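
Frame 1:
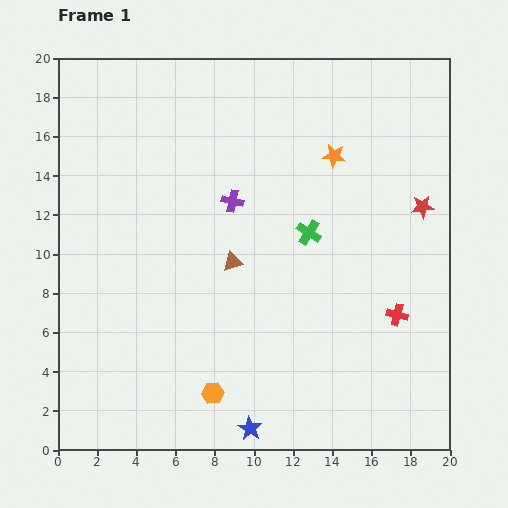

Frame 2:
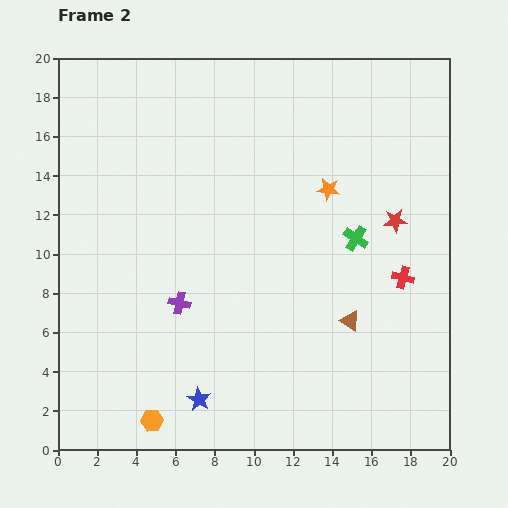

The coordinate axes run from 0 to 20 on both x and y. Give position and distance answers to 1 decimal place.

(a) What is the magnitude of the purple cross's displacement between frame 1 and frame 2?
5.9

The purple cross moved from (8.9, 12.7) to (6.2, 7.5), a distance of √(2.7² + 5.2²) ≈ 5.9.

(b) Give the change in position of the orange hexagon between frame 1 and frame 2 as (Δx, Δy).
(-3.1, -1.4)

The orange hexagon was at (7.9, 2.9) in frame 1 and (4.8, 1.5) in frame 2.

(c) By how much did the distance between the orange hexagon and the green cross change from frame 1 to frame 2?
+4.4

Distance in frame 1: 9.6. Distance in frame 2: 14.0.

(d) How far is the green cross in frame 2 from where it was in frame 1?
2.4

The green cross moved from (12.8, 11.1) to (15.2, 10.8), a distance of √(2.4² + 0.3²) ≈ 2.4.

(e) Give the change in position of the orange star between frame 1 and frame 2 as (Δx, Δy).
(-0.3, -1.7)

The orange star was at (14.1, 15.0) in frame 1 and (13.8, 13.3) in frame 2.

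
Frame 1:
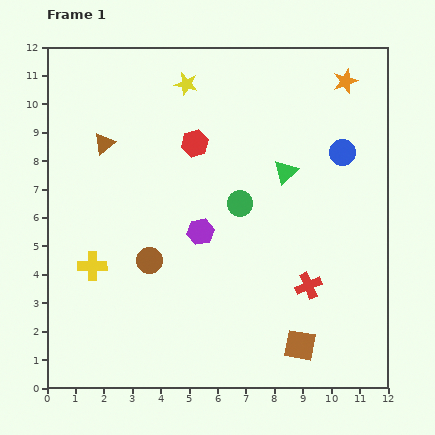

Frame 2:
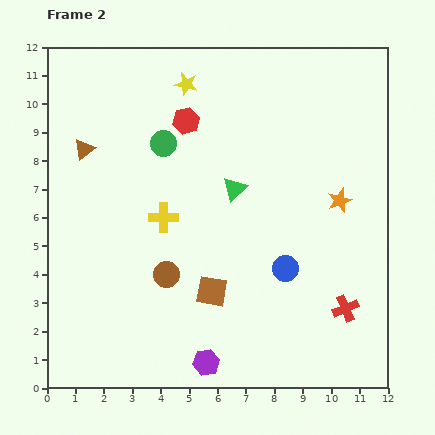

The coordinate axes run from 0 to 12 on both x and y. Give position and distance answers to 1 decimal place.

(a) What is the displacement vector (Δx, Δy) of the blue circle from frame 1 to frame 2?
(-2.0, -4.1)

The blue circle was at (10.4, 8.3) in frame 1 and (8.4, 4.2) in frame 2.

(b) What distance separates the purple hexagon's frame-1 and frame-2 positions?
4.6

The purple hexagon moved from (5.4, 5.5) to (5.6, 0.9), a distance of √(0.2² + 4.6²) ≈ 4.6.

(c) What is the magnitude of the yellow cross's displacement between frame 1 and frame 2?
3.0

The yellow cross moved from (1.6, 4.3) to (4.1, 6.0), a distance of √(2.5² + 1.7²) ≈ 3.0.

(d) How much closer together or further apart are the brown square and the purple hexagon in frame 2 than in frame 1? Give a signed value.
-2.8

Distance in frame 1: 5.3. Distance in frame 2: 2.5.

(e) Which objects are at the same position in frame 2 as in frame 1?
the yellow star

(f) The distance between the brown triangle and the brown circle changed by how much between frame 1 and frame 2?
+0.9

Distance in frame 1: 4.4. Distance in frame 2: 5.3.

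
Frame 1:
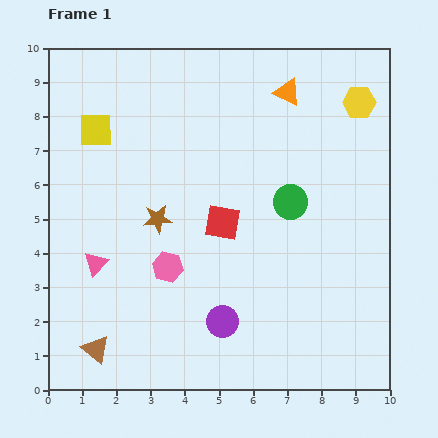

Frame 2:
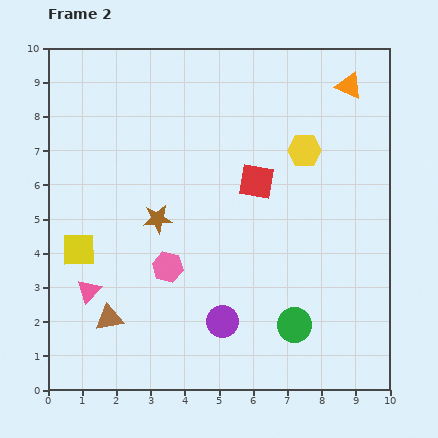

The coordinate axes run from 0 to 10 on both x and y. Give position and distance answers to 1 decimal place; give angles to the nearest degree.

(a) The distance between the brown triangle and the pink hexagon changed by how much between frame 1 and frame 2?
-0.9

Distance in frame 1: 3.2. Distance in frame 2: 2.3.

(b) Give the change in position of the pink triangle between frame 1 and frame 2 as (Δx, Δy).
(-0.2, -0.8)

The pink triangle was at (1.4, 3.7) in frame 1 and (1.2, 2.9) in frame 2.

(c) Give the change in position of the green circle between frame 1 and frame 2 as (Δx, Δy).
(0.1, -3.6)

The green circle was at (7.1, 5.5) in frame 1 and (7.2, 1.9) in frame 2.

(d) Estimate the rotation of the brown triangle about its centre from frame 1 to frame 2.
48° counter-clockwise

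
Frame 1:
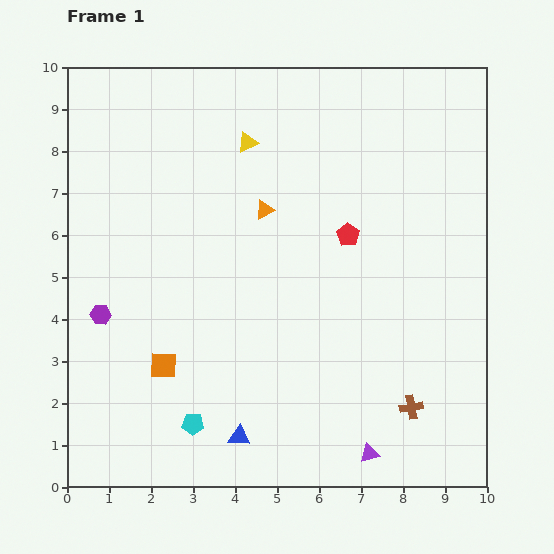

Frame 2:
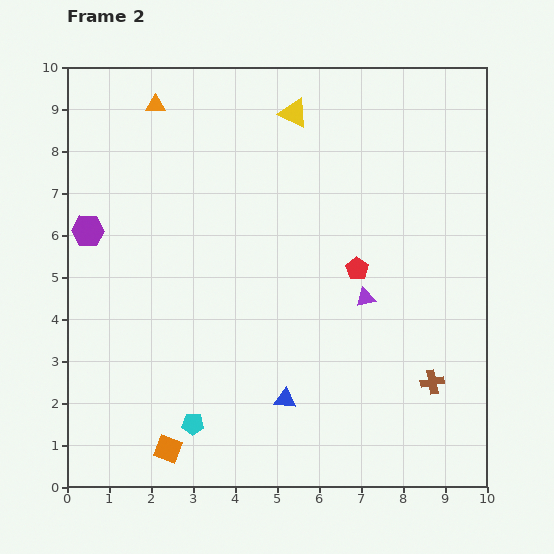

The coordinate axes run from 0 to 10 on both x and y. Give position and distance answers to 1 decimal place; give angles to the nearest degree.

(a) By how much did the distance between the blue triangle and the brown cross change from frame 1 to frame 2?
-0.7

Distance in frame 1: 4.2. Distance in frame 2: 3.5.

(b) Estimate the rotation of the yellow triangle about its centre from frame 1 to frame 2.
53° clockwise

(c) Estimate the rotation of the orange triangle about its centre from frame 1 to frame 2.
28° clockwise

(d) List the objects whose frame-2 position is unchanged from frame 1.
the cyan pentagon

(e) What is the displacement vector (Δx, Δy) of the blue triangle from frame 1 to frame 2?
(1.1, 0.9)

The blue triangle was at (4.1, 1.2) in frame 1 and (5.2, 2.1) in frame 2.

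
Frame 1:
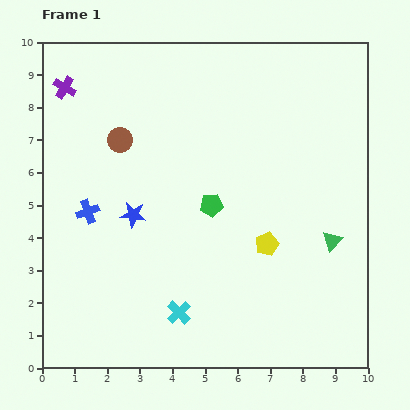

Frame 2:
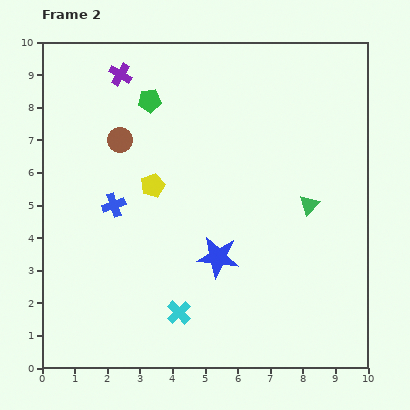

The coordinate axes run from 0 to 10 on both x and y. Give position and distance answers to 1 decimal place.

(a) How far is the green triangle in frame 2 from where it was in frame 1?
1.3

The green triangle moved from (8.9, 3.9) to (8.2, 5.0), a distance of √(0.7² + 1.1²) ≈ 1.3.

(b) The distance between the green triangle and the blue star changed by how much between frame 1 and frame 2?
-3.0

Distance in frame 1: 6.2. Distance in frame 2: 3.2.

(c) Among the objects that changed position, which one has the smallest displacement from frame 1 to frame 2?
the blue cross

(moved 0.8)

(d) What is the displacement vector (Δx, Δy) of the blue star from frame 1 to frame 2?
(2.6, -1.3)

The blue star was at (2.8, 4.7) in frame 1 and (5.4, 3.4) in frame 2.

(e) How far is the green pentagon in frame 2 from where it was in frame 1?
3.7

The green pentagon moved from (5.2, 5.0) to (3.3, 8.2), a distance of √(1.9² + 3.2²) ≈ 3.7.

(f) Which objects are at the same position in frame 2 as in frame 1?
the brown circle, the cyan cross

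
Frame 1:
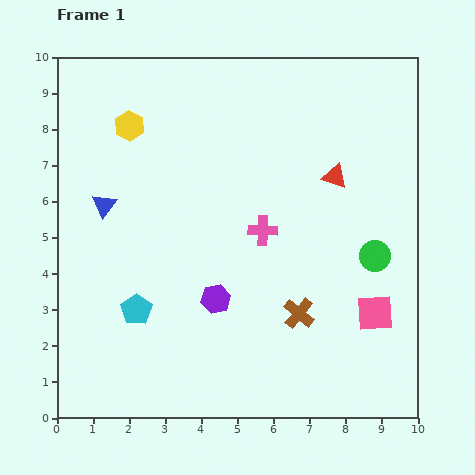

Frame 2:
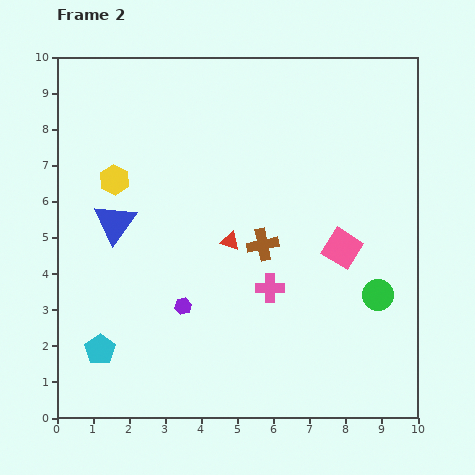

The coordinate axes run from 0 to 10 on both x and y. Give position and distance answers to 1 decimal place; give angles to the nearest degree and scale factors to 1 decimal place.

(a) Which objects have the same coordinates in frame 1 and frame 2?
none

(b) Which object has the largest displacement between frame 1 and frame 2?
the red triangle

(moved 3.4; next 2.1)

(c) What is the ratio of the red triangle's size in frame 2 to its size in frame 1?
0.8×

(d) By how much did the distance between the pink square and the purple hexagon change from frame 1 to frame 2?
+0.3

Distance in frame 1: 4.4. Distance in frame 2: 4.7.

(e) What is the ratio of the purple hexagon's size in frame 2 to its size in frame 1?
0.6×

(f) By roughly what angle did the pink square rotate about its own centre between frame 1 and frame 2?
35° clockwise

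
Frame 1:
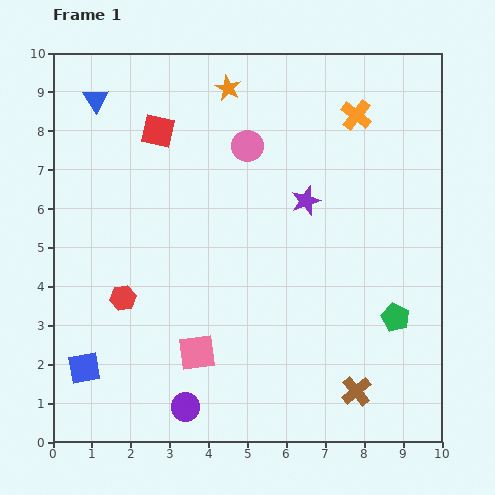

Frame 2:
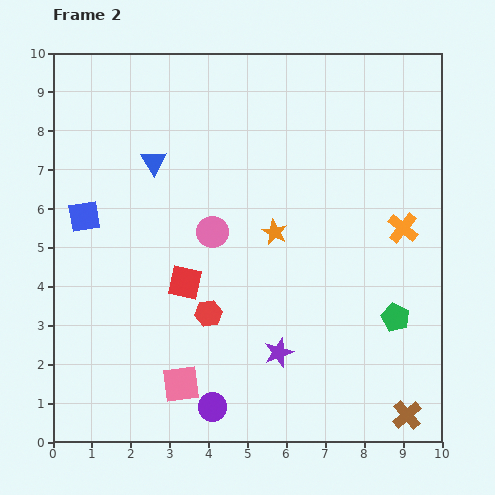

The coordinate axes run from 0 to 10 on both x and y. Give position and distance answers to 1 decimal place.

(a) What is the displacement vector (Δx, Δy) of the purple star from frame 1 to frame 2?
(-0.7, -3.9)

The purple star was at (6.5, 6.2) in frame 1 and (5.8, 2.3) in frame 2.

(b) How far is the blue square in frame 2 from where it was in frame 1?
3.9

The blue square moved from (0.8, 1.9) to (0.8, 5.8), a distance of √(0.0² + 3.9²) ≈ 3.9.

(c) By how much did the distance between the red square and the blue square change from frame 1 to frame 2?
-3.3

Distance in frame 1: 6.4. Distance in frame 2: 3.1.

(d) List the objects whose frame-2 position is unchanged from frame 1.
the green pentagon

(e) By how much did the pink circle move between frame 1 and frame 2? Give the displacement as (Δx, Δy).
(-0.9, -2.2)

The pink circle was at (5.0, 7.6) in frame 1 and (4.1, 5.4) in frame 2.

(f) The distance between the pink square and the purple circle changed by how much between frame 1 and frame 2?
-0.4

Distance in frame 1: 1.4. Distance in frame 2: 1.0.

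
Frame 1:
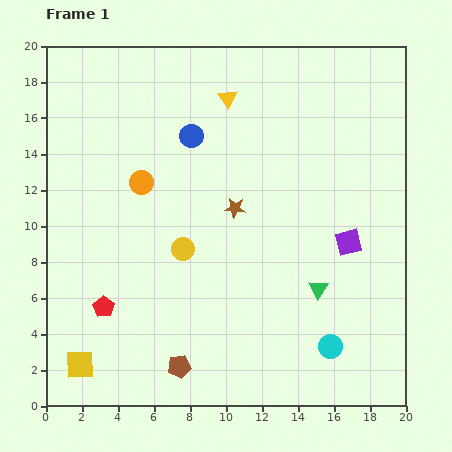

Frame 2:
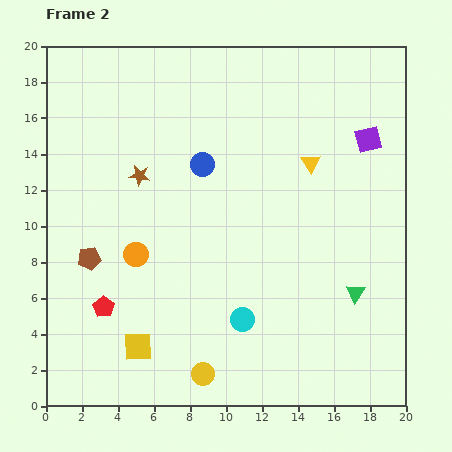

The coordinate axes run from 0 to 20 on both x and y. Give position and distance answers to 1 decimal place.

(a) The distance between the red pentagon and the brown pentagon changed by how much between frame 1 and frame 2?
-2.5

Distance in frame 1: 5.3. Distance in frame 2: 2.8.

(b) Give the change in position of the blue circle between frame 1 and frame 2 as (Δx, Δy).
(0.6, -1.6)

The blue circle was at (8.1, 15.0) in frame 1 and (8.7, 13.4) in frame 2.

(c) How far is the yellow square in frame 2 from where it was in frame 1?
3.4

The yellow square moved from (1.9, 2.3) to (5.1, 3.3), a distance of √(3.2² + 1.0²) ≈ 3.4.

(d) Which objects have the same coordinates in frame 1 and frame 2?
the red pentagon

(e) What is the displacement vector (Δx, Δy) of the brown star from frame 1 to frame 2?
(-5.3, 1.8)

The brown star was at (10.5, 11.0) in frame 1 and (5.2, 12.8) in frame 2.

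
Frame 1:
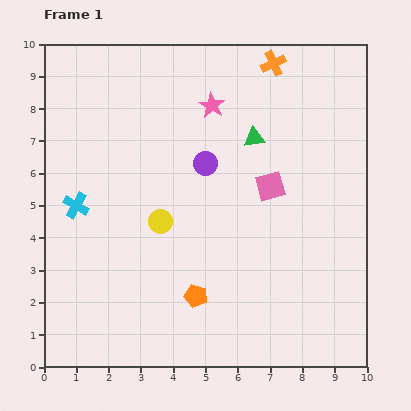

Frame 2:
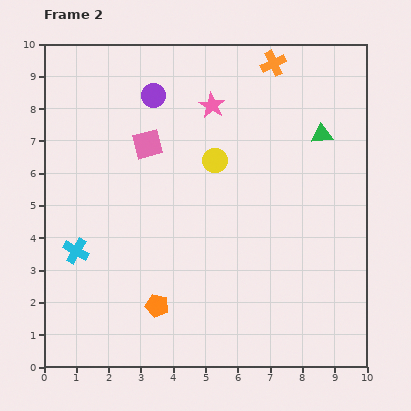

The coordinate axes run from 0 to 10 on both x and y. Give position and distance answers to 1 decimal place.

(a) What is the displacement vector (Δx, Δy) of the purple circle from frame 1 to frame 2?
(-1.6, 2.1)

The purple circle was at (5.0, 6.3) in frame 1 and (3.4, 8.4) in frame 2.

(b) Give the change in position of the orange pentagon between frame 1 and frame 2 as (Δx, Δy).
(-1.2, -0.3)

The orange pentagon was at (4.7, 2.2) in frame 1 and (3.5, 1.9) in frame 2.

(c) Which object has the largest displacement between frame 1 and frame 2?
the pink square

(moved 4.0; next 2.6)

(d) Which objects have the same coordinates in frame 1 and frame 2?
the orange cross, the pink star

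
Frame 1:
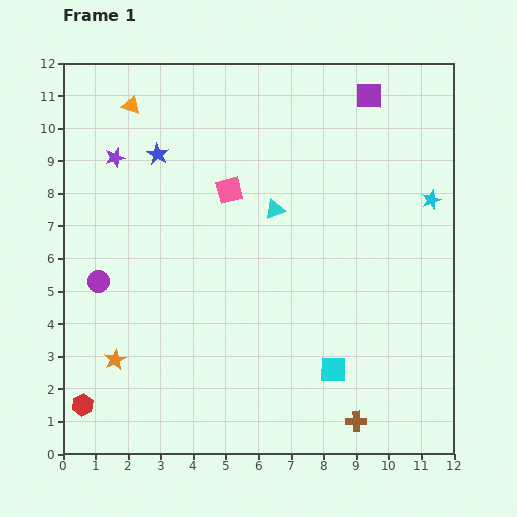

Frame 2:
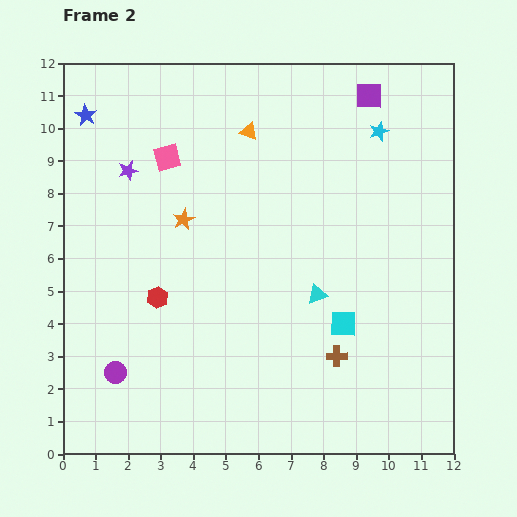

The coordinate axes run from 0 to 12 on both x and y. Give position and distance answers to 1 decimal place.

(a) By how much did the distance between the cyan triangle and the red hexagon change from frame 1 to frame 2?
-3.5

Distance in frame 1: 8.4. Distance in frame 2: 4.9.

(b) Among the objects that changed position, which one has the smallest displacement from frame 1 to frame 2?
the purple star

(moved 0.6)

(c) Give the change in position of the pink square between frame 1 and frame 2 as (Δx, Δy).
(-1.9, 1.0)

The pink square was at (5.1, 8.1) in frame 1 and (3.2, 9.1) in frame 2.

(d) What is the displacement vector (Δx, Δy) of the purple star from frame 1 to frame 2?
(0.4, -0.4)

The purple star was at (1.6, 9.1) in frame 1 and (2.0, 8.7) in frame 2.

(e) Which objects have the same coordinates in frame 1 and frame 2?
the purple square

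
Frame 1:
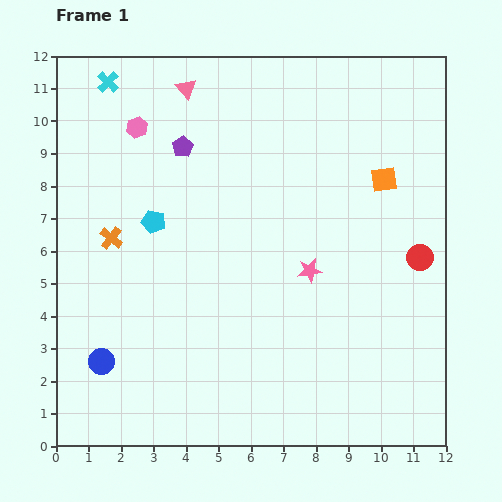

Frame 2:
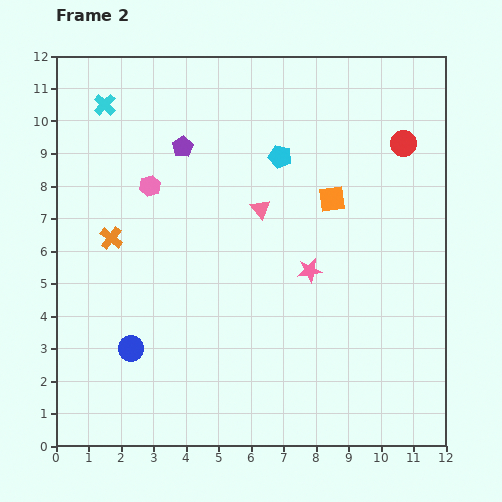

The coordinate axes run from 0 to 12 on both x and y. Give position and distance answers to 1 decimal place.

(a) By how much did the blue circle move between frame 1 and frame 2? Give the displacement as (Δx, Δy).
(0.9, 0.4)

The blue circle was at (1.4, 2.6) in frame 1 and (2.3, 3.0) in frame 2.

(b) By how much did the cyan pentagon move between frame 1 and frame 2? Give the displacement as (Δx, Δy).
(3.9, 2.0)

The cyan pentagon was at (3.0, 6.9) in frame 1 and (6.9, 8.9) in frame 2.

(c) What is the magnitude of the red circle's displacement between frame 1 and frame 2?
3.5

The red circle moved from (11.2, 5.8) to (10.7, 9.3), a distance of √(0.5² + 3.5²) ≈ 3.5.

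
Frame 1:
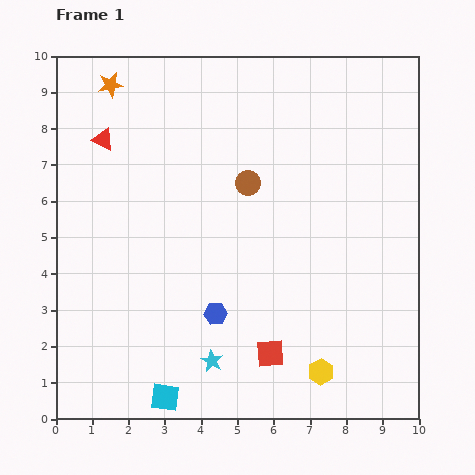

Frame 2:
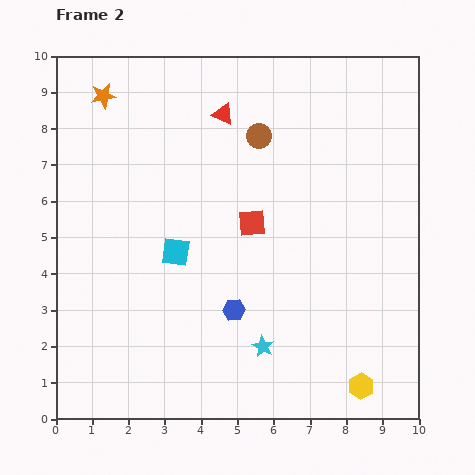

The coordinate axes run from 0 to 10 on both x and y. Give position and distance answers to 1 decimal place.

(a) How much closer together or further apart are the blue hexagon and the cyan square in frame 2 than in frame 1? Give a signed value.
-0.4

Distance in frame 1: 2.7. Distance in frame 2: 2.3.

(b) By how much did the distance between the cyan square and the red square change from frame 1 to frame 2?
-0.9

Distance in frame 1: 3.1. Distance in frame 2: 2.2.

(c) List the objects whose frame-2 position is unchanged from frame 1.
none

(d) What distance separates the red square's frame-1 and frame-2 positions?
3.6

The red square moved from (5.9, 1.8) to (5.4, 5.4), a distance of √(0.5² + 3.6²) ≈ 3.6.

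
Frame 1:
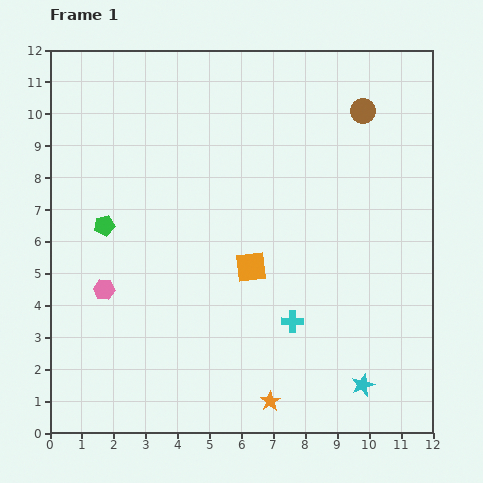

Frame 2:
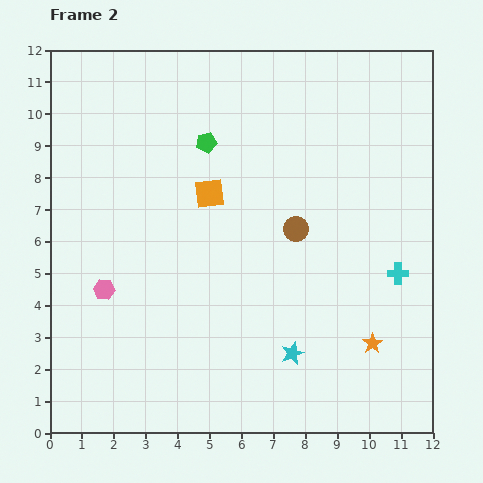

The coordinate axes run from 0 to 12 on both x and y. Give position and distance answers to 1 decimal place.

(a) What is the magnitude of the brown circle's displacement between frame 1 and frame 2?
4.3

The brown circle moved from (9.8, 10.1) to (7.7, 6.4), a distance of √(2.1² + 3.7²) ≈ 4.3.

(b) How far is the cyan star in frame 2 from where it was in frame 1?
2.4

The cyan star moved from (9.8, 1.5) to (7.6, 2.5), a distance of √(2.2² + 1.0²) ≈ 2.4.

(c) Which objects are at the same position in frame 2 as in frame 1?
the pink hexagon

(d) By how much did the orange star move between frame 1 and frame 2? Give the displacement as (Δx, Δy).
(3.2, 1.8)

The orange star was at (6.9, 1.0) in frame 1 and (10.1, 2.8) in frame 2.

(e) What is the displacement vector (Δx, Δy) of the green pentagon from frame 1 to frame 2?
(3.2, 2.6)

The green pentagon was at (1.7, 6.5) in frame 1 and (4.9, 9.1) in frame 2.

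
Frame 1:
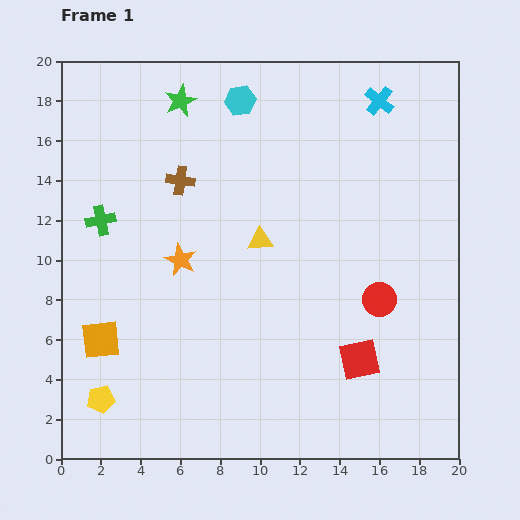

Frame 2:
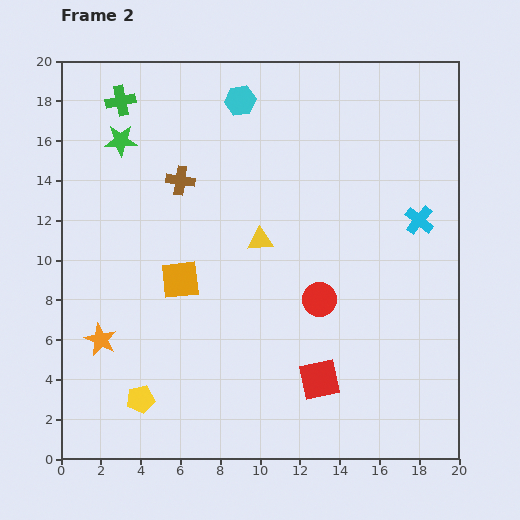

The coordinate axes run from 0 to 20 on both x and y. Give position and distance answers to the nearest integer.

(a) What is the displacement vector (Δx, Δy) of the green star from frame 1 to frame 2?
(-3, -2)

The green star was at (6, 18) in frame 1 and (3, 16) in frame 2.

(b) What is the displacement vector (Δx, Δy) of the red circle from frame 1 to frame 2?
(-3, 0)

The red circle was at (16, 8) in frame 1 and (13, 8) in frame 2.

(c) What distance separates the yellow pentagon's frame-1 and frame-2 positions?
2

The yellow pentagon moved from (2, 3) to (4, 3), a distance of √(2² + 0²) ≈ 2.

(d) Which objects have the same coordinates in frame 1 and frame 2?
the brown cross, the cyan hexagon, the yellow triangle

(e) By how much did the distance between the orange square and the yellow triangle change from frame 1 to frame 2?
-5

Distance in frame 1: 9. Distance in frame 2: 4.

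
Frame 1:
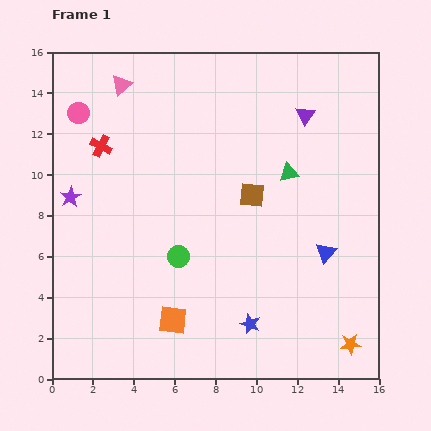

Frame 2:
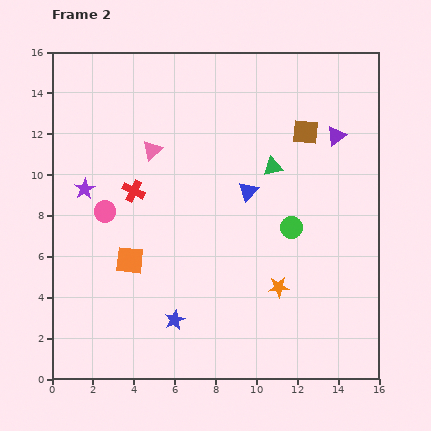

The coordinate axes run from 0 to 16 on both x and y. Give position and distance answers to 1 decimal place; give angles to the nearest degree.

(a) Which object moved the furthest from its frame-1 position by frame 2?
the green circle

(moved 5.7; next 5.0)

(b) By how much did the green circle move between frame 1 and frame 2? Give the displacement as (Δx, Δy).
(5.5, 1.4)

The green circle was at (6.2, 6.0) in frame 1 and (11.7, 7.4) in frame 2.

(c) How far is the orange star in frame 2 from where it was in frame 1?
4.5

The orange star moved from (14.6, 1.7) to (11.1, 4.5), a distance of √(3.5² + 2.8²) ≈ 4.5.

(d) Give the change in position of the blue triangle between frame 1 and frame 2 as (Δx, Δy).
(-3.8, 3.0)

The blue triangle was at (13.4, 6.2) in frame 1 and (9.6, 9.2) in frame 2.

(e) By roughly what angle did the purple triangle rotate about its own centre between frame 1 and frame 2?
21° clockwise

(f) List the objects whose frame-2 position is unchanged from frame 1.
none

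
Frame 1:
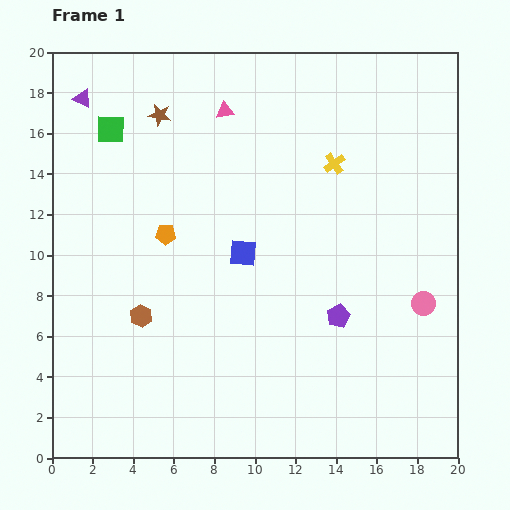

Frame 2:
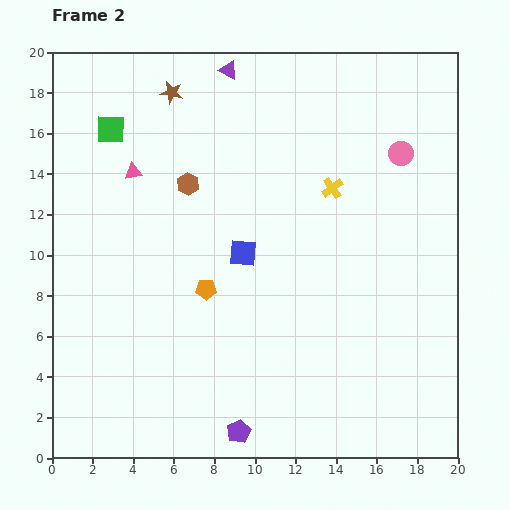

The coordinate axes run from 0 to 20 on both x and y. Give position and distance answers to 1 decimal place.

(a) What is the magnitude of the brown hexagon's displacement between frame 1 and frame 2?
6.9

The brown hexagon moved from (4.4, 7.0) to (6.7, 13.5), a distance of √(2.3² + 6.5²) ≈ 6.9.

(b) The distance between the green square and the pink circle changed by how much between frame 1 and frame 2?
-3.2

Distance in frame 1: 17.6. Distance in frame 2: 14.4.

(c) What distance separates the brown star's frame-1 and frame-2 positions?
1.3

The brown star moved from (5.3, 16.9) to (5.9, 18.0), a distance of √(0.6² + 1.1²) ≈ 1.3.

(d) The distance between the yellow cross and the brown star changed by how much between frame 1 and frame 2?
+0.3

Distance in frame 1: 8.9. Distance in frame 2: 9.2.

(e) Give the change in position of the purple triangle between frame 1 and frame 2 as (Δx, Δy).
(7.2, 1.4)

The purple triangle was at (1.5, 17.7) in frame 1 and (8.7, 19.1) in frame 2.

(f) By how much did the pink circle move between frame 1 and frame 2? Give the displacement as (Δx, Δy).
(-1.1, 7.4)

The pink circle was at (18.3, 7.6) in frame 1 and (17.2, 15.0) in frame 2.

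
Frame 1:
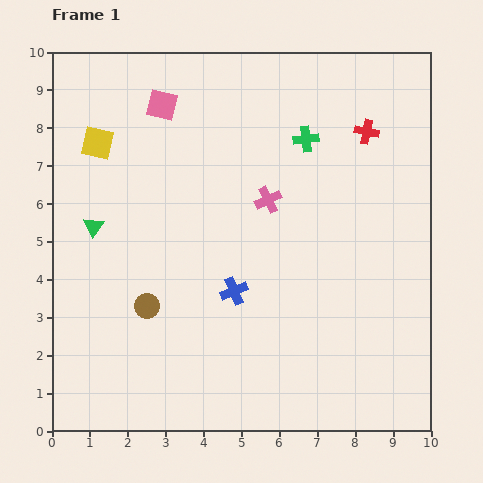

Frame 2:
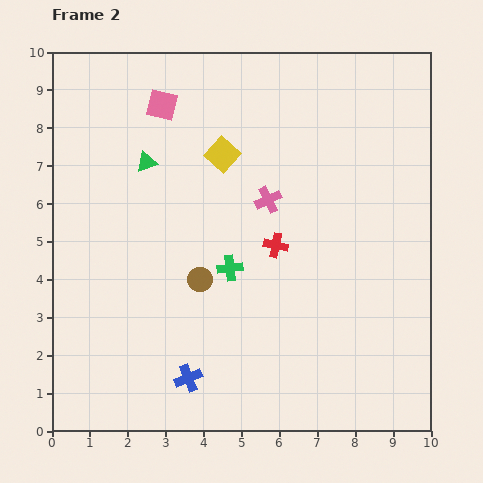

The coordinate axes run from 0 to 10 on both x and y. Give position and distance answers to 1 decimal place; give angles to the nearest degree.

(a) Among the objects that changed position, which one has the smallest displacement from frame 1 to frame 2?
the brown circle

(moved 1.6)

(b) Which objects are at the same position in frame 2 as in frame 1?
the pink cross, the pink square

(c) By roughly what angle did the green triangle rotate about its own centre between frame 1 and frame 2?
34° clockwise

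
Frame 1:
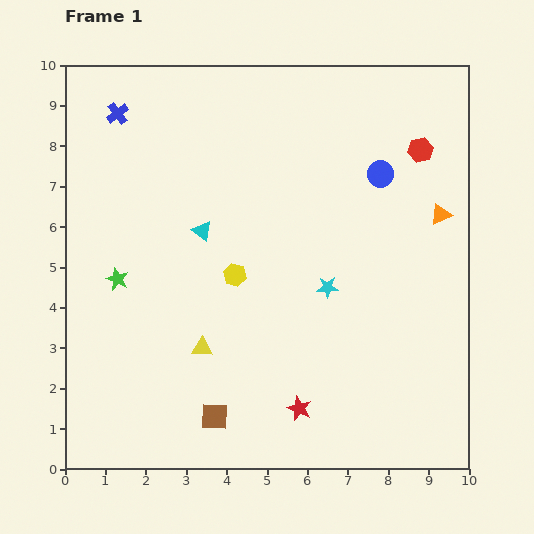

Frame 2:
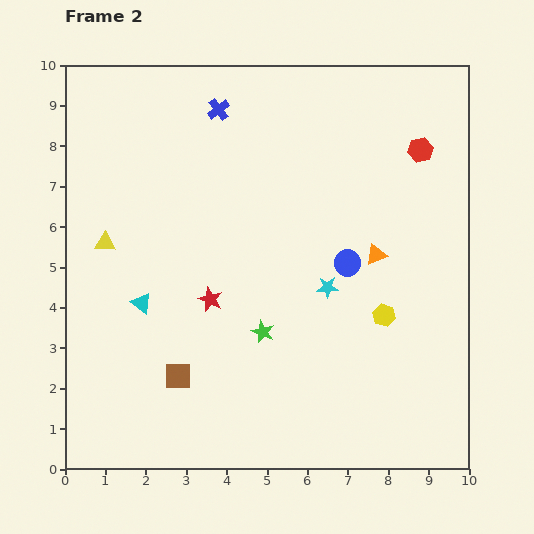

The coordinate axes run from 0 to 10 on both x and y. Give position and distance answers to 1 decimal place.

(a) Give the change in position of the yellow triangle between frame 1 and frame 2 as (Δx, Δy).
(-2.4, 2.6)

The yellow triangle was at (3.4, 3.0) in frame 1 and (1.0, 5.6) in frame 2.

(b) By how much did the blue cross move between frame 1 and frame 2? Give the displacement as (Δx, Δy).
(2.5, 0.1)

The blue cross was at (1.3, 8.8) in frame 1 and (3.8, 8.9) in frame 2.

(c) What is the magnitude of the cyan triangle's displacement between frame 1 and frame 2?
2.3

The cyan triangle moved from (3.4, 5.9) to (1.9, 4.1), a distance of √(1.5² + 1.8²) ≈ 2.3.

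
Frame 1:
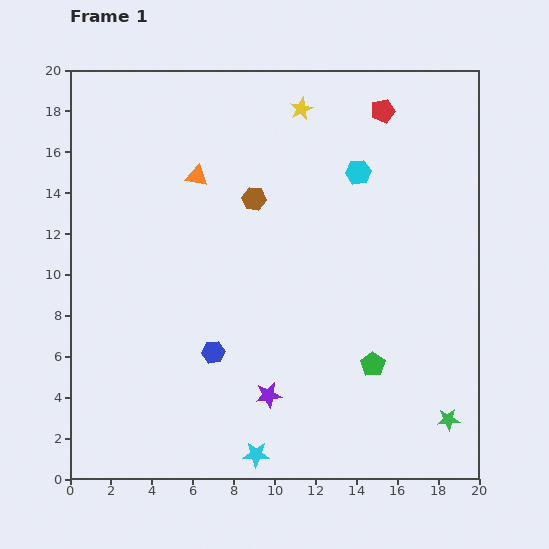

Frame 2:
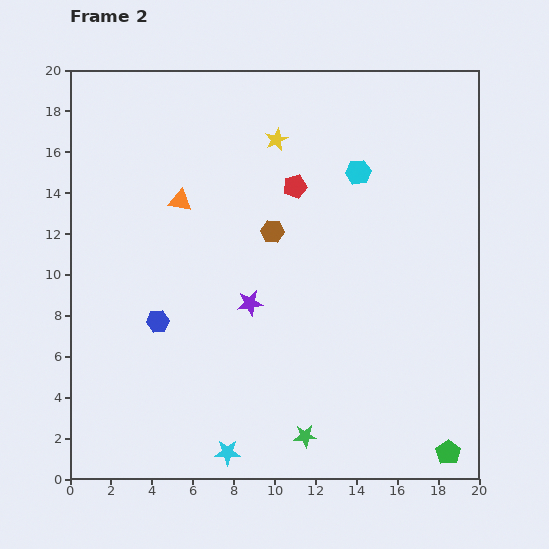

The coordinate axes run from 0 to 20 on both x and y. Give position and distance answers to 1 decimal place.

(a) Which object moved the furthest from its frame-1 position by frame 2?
the green star

(moved 7.0; next 5.7)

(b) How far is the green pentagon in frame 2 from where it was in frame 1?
5.7

The green pentagon moved from (14.8, 5.6) to (18.5, 1.3), a distance of √(3.7² + 4.3²) ≈ 5.7.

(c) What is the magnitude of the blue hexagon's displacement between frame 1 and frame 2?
3.1

The blue hexagon moved from (7.0, 6.2) to (4.3, 7.7), a distance of √(2.7² + 1.5²) ≈ 3.1.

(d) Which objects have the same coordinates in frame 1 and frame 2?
the cyan hexagon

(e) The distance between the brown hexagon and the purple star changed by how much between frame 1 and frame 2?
-5.9

Distance in frame 1: 9.6. Distance in frame 2: 3.7.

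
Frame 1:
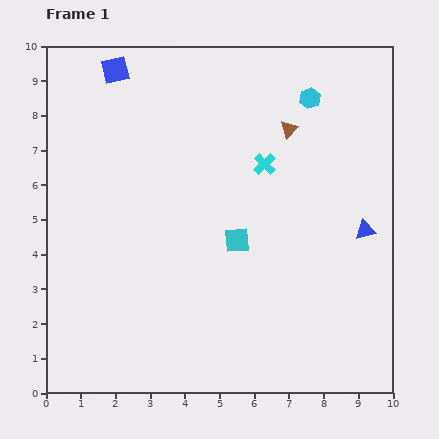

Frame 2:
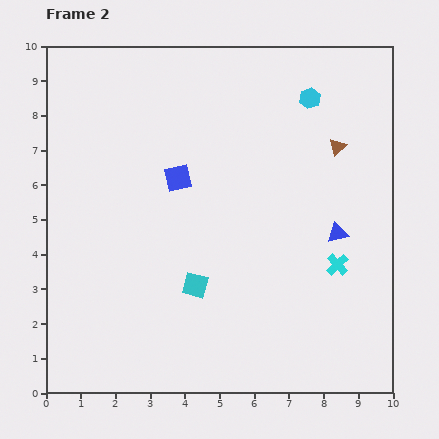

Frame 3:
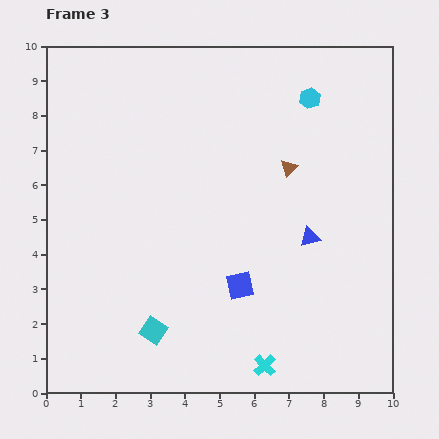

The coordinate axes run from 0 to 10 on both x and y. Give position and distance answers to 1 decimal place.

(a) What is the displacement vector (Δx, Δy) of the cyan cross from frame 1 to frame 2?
(2.1, -2.9)

The cyan cross was at (6.3, 6.6) in frame 1 and (8.4, 3.7) in frame 2.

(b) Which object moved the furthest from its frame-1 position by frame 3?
the blue square

(moved 7.2; next 5.8)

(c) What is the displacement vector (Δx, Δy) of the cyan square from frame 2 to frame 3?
(-1.2, -1.3)

The cyan square was at (4.3, 3.1) in frame 2 and (3.1, 1.8) in frame 3.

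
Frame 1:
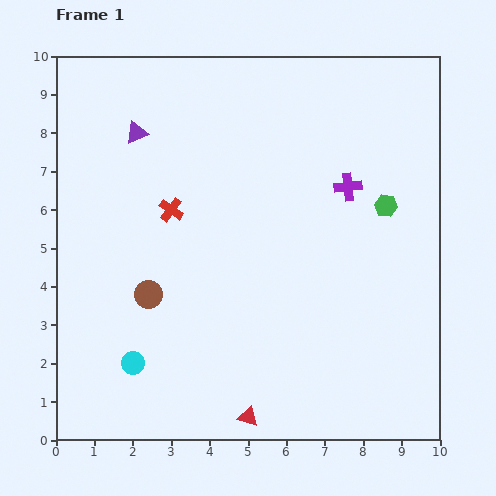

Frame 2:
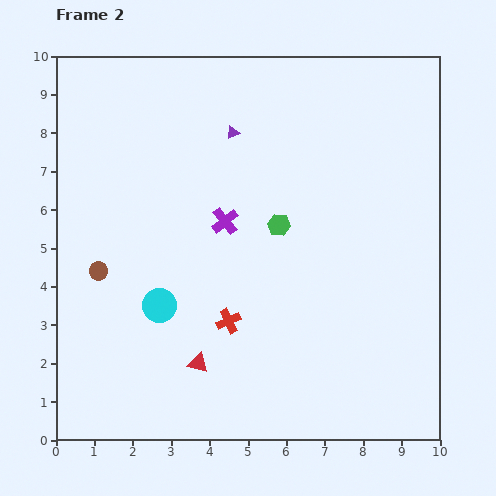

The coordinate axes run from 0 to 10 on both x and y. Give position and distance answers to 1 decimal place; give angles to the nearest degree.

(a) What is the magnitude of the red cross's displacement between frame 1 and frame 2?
3.3

The red cross moved from (3.0, 6.0) to (4.5, 3.1), a distance of √(1.5² + 2.9²) ≈ 3.3.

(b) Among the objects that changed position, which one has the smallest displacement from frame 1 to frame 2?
the brown circle

(moved 1.4)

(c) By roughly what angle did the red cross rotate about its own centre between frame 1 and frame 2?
30° clockwise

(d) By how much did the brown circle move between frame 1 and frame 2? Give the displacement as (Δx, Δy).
(-1.3, 0.6)

The brown circle was at (2.4, 3.8) in frame 1 and (1.1, 4.4) in frame 2.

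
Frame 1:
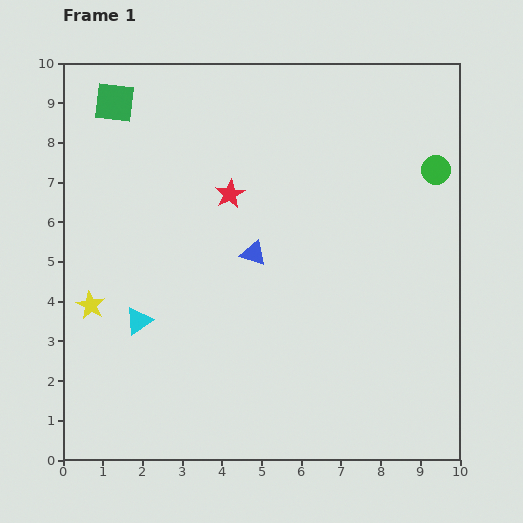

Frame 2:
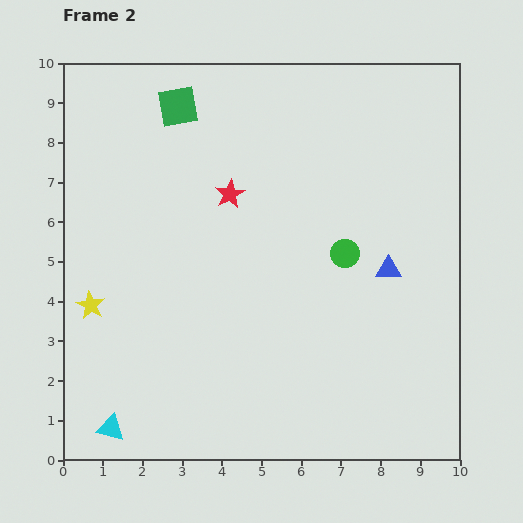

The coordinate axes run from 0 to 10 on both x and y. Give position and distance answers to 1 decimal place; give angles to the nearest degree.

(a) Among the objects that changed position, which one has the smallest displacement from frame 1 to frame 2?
the green square

(moved 1.6)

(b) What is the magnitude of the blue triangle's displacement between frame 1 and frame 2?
3.4

The blue triangle moved from (4.8, 5.2) to (8.2, 4.8), a distance of √(3.4² + 0.4²) ≈ 3.4.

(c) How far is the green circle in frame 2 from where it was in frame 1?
3.1

The green circle moved from (9.4, 7.3) to (7.1, 5.2), a distance of √(2.3² + 2.1²) ≈ 3.1.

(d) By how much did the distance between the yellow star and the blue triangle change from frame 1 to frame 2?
+3.3

Distance in frame 1: 4.3. Distance in frame 2: 7.6.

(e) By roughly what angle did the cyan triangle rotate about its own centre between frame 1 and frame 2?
49° clockwise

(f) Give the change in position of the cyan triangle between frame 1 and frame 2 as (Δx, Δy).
(-0.7, -2.7)

The cyan triangle was at (1.9, 3.5) in frame 1 and (1.2, 0.8) in frame 2.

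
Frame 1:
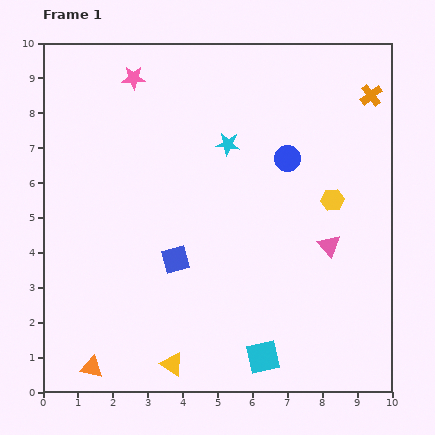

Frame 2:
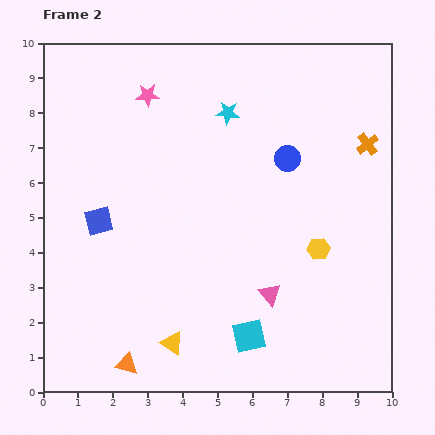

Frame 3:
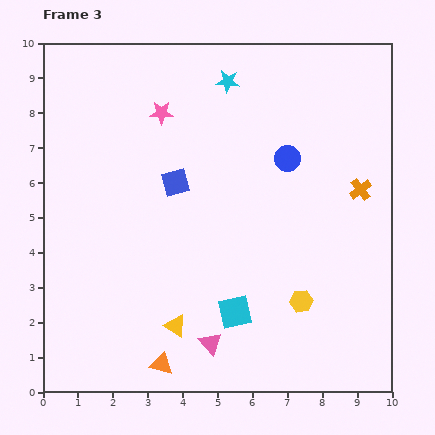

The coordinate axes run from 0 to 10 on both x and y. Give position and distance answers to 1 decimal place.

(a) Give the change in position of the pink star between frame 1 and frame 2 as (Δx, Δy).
(0.4, -0.5)

The pink star was at (2.6, 9.0) in frame 1 and (3.0, 8.5) in frame 2.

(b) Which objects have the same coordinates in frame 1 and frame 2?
the blue circle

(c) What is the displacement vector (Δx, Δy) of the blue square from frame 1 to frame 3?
(0.0, 2.2)

The blue square was at (3.8, 3.8) in frame 1 and (3.8, 6.0) in frame 3.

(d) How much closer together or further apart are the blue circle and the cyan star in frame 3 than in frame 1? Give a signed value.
+1.1

Distance in frame 1: 1.7. Distance in frame 3: 2.8.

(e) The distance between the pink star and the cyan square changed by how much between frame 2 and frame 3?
-1.4

Distance in frame 2: 7.5. Distance in frame 3: 6.1.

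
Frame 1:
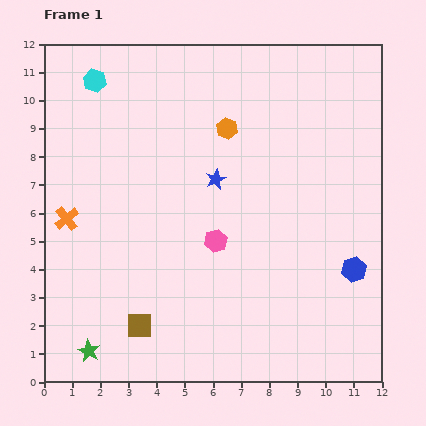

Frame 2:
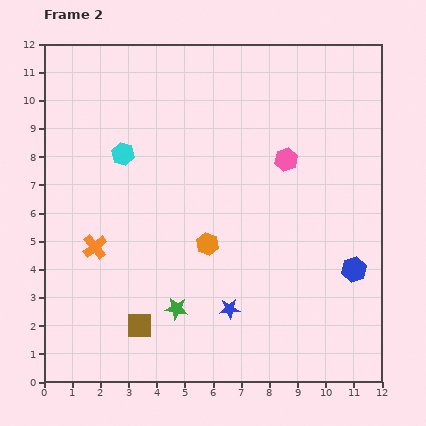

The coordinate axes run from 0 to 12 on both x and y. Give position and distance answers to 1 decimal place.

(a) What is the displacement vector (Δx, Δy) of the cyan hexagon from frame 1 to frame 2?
(1.0, -2.6)

The cyan hexagon was at (1.8, 10.7) in frame 1 and (2.8, 8.1) in frame 2.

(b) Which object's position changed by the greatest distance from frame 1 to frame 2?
the blue star

(moved 4.6; next 4.2)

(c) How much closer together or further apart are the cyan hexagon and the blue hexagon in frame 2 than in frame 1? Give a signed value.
-2.2

Distance in frame 1: 11.4. Distance in frame 2: 9.2.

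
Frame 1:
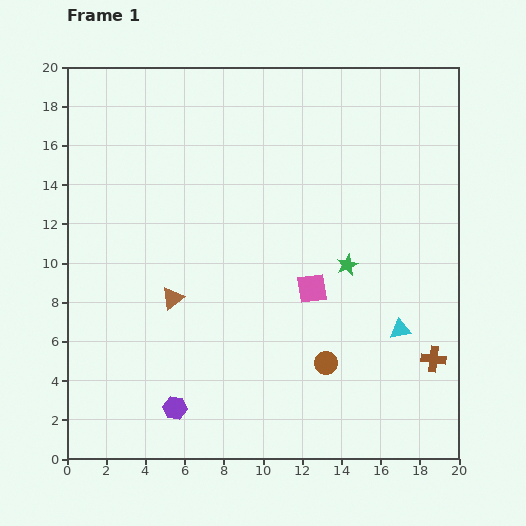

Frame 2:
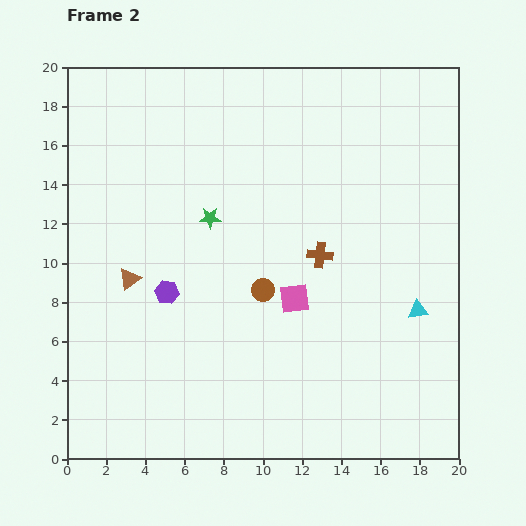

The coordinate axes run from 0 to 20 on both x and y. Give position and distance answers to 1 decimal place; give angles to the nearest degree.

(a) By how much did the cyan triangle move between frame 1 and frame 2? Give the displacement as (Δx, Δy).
(0.9, 1.0)

The cyan triangle was at (17.0, 6.6) in frame 1 and (17.9, 7.6) in frame 2.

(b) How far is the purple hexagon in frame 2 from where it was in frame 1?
5.9

The purple hexagon moved from (5.5, 2.6) to (5.1, 8.5), a distance of √(0.4² + 5.9²) ≈ 5.9.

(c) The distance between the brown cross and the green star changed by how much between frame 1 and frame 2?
-0.6

Distance in frame 1: 6.5. Distance in frame 2: 5.9.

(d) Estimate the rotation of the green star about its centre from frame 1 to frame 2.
23° clockwise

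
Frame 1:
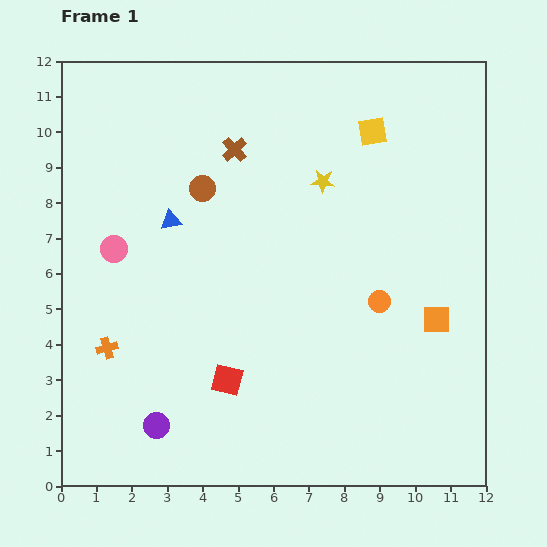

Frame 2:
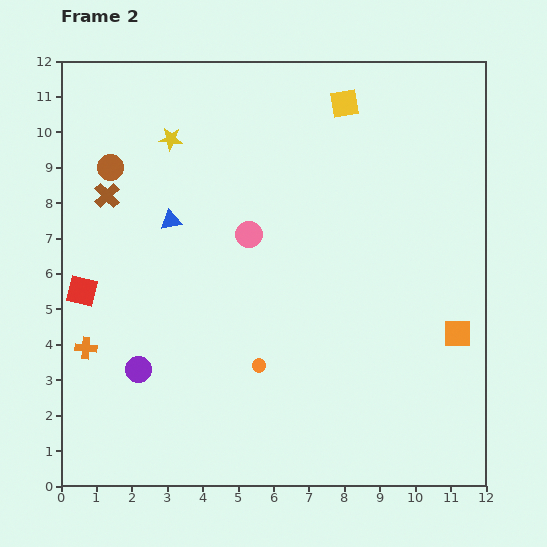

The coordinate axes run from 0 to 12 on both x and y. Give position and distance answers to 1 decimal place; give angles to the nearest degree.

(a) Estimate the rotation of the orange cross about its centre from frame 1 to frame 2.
20° clockwise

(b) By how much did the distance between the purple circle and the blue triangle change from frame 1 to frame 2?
-1.5

Distance in frame 1: 5.8. Distance in frame 2: 4.3.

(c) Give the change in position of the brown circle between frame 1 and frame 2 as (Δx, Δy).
(-2.6, 0.6)

The brown circle was at (4.0, 8.4) in frame 1 and (1.4, 9.0) in frame 2.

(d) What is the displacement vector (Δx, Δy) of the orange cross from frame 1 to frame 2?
(-0.6, 0.0)

The orange cross was at (1.3, 3.9) in frame 1 and (0.7, 3.9) in frame 2.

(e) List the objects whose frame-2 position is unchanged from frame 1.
the blue triangle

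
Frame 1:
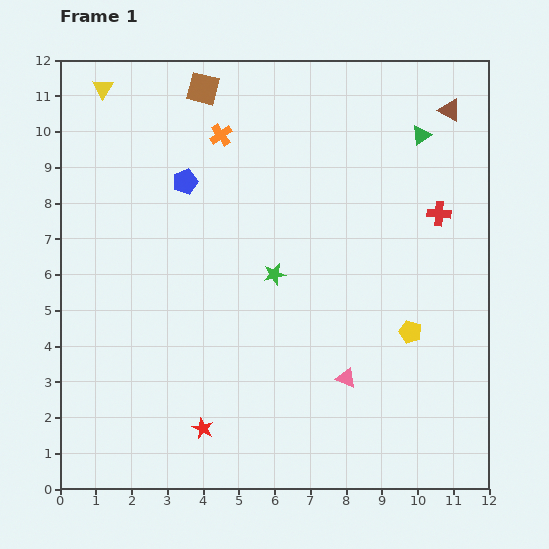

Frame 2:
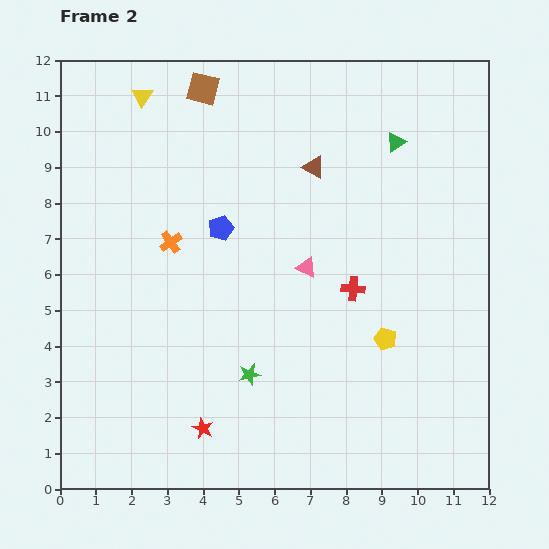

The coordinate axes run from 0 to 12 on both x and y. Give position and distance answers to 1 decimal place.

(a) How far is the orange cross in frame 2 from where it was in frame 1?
3.3

The orange cross moved from (4.5, 9.9) to (3.1, 6.9), a distance of √(1.4² + 3.0²) ≈ 3.3.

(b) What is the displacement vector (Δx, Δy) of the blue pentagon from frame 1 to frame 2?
(1.0, -1.3)

The blue pentagon was at (3.5, 8.6) in frame 1 and (4.5, 7.3) in frame 2.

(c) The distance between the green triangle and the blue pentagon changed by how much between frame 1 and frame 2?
-1.2

Distance in frame 1: 6.7. Distance in frame 2: 5.5.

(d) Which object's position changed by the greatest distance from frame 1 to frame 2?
the brown triangle

(moved 4.1; next 3.3)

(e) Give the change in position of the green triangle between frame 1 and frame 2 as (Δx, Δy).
(-0.7, -0.2)

The green triangle was at (10.1, 9.9) in frame 1 and (9.4, 9.7) in frame 2.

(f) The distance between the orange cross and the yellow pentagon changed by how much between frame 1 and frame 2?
-1.0

Distance in frame 1: 7.6. Distance in frame 2: 6.6.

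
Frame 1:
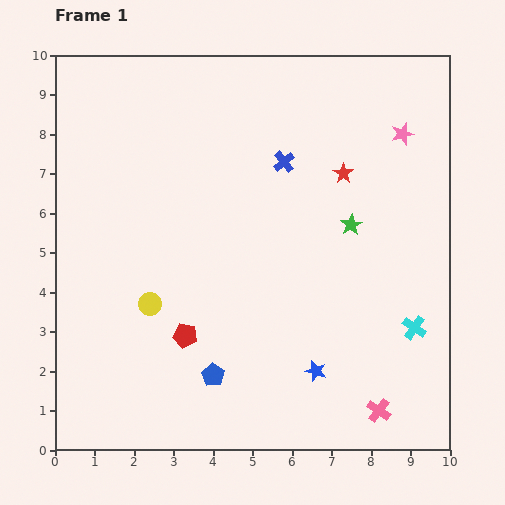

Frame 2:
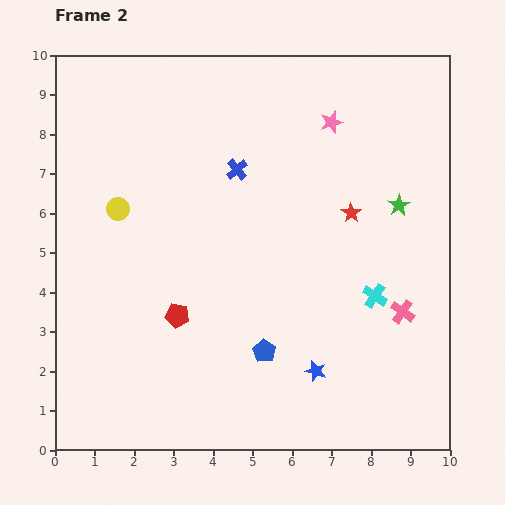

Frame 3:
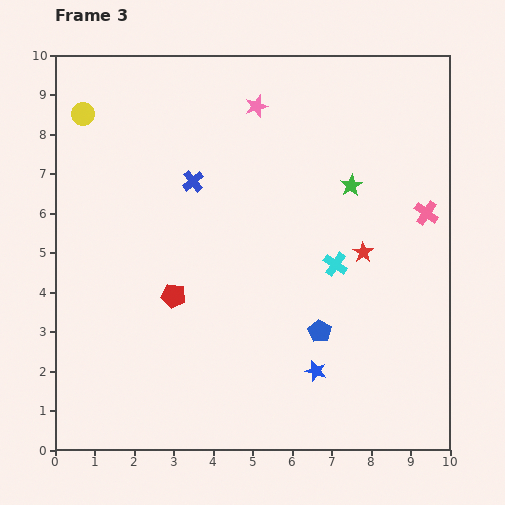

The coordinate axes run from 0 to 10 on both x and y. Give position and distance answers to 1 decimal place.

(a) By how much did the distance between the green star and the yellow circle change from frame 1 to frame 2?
+1.6

Distance in frame 1: 5.5. Distance in frame 2: 7.1.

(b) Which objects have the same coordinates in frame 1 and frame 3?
the blue star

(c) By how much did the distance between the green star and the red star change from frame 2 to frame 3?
+0.5

Distance in frame 2: 1.2. Distance in frame 3: 1.7.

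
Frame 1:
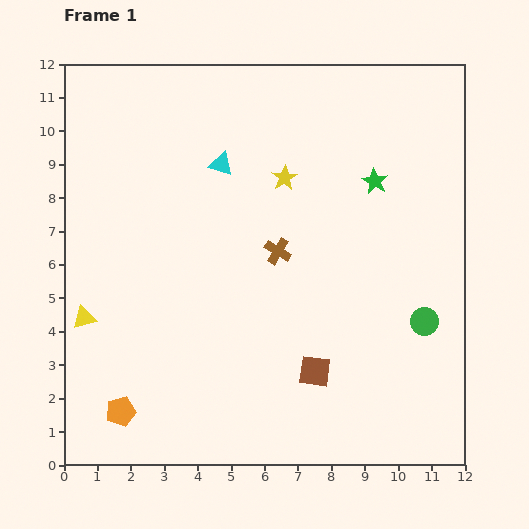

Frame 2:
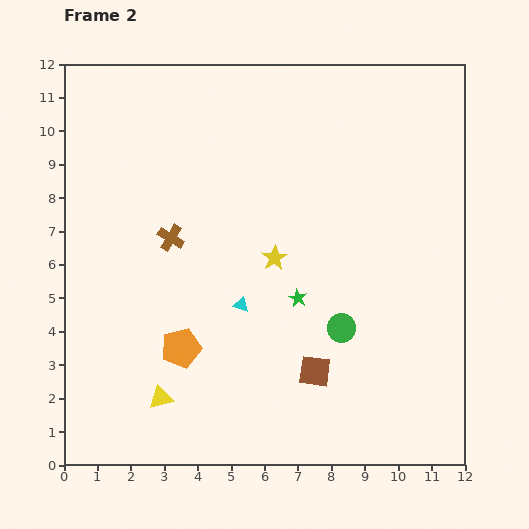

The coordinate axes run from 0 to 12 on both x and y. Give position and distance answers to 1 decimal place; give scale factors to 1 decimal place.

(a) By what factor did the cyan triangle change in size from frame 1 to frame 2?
0.6×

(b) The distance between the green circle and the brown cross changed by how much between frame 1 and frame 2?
+0.9

Distance in frame 1: 4.9. Distance in frame 2: 5.8.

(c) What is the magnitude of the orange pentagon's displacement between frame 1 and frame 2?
2.6

The orange pentagon moved from (1.7, 1.6) to (3.5, 3.5), a distance of √(1.8² + 1.9²) ≈ 2.6.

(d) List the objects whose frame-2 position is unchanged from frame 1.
the brown square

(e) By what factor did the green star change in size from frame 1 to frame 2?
0.7×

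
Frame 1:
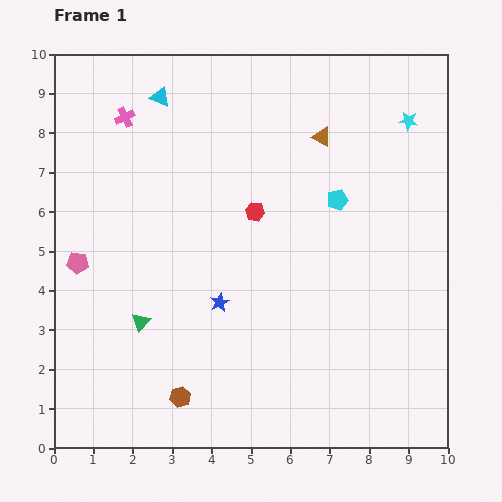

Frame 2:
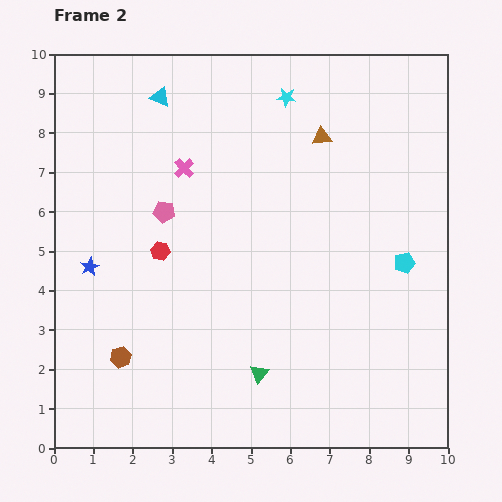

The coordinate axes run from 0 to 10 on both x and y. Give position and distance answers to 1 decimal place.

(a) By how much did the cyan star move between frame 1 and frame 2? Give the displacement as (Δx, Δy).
(-3.1, 0.6)

The cyan star was at (9.0, 8.3) in frame 1 and (5.9, 8.9) in frame 2.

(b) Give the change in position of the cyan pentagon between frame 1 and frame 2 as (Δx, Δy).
(1.7, -1.6)

The cyan pentagon was at (7.2, 6.3) in frame 1 and (8.9, 4.7) in frame 2.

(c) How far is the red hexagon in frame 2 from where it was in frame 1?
2.6

The red hexagon moved from (5.1, 6.0) to (2.7, 5.0), a distance of √(2.4² + 1.0²) ≈ 2.6.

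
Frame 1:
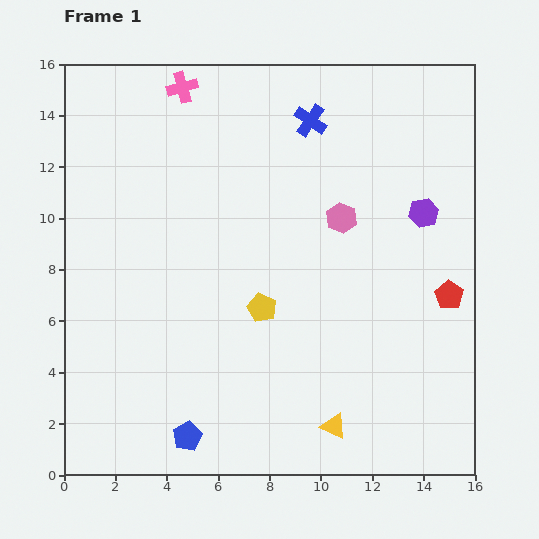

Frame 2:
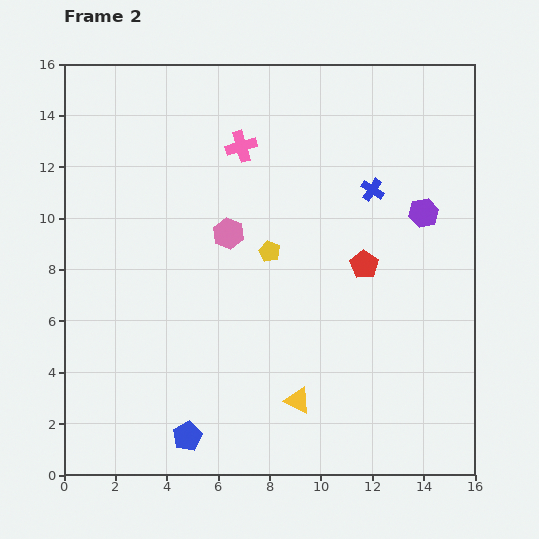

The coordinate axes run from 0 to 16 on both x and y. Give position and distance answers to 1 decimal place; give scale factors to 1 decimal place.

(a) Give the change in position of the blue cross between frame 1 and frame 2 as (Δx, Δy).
(2.4, -2.7)

The blue cross was at (9.6, 13.8) in frame 1 and (12.0, 11.1) in frame 2.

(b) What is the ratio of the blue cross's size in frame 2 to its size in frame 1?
0.7×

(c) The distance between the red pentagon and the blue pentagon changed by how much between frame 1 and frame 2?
-2.0

Distance in frame 1: 11.6. Distance in frame 2: 9.6.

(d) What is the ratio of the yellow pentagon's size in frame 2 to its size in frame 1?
0.8×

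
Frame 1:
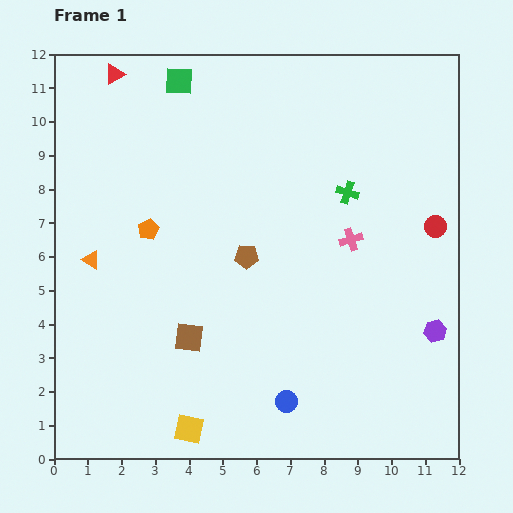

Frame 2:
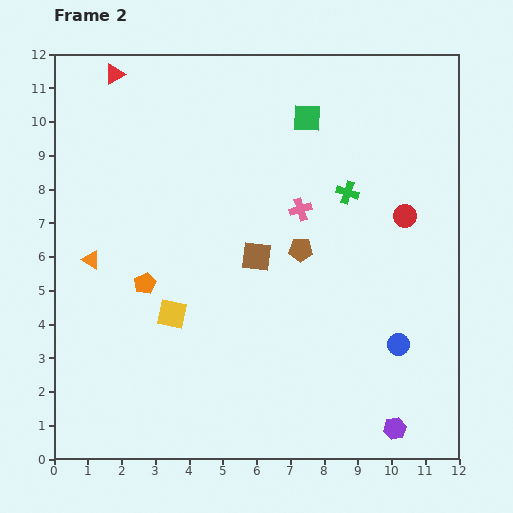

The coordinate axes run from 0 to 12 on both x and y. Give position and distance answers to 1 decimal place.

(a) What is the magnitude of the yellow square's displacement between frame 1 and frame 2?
3.4

The yellow square moved from (4.0, 0.9) to (3.5, 4.3), a distance of √(0.5² + 3.4²) ≈ 3.4.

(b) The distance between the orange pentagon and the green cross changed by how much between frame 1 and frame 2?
+0.6

Distance in frame 1: 6.0. Distance in frame 2: 6.6.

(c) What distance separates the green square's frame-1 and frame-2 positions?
4.0

The green square moved from (3.7, 11.2) to (7.5, 10.1), a distance of √(3.8² + 1.1²) ≈ 4.0.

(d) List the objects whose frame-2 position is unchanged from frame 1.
the orange triangle, the red triangle, the green cross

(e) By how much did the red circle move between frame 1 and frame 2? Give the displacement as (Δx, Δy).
(-0.9, 0.3)

The red circle was at (11.3, 6.9) in frame 1 and (10.4, 7.2) in frame 2.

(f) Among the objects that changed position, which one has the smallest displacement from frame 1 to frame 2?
the red circle

(moved 0.9)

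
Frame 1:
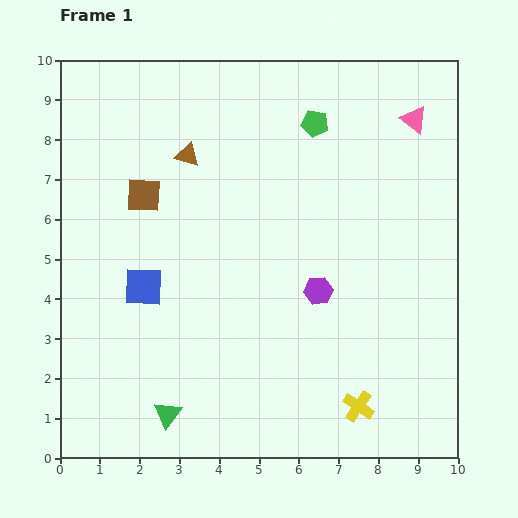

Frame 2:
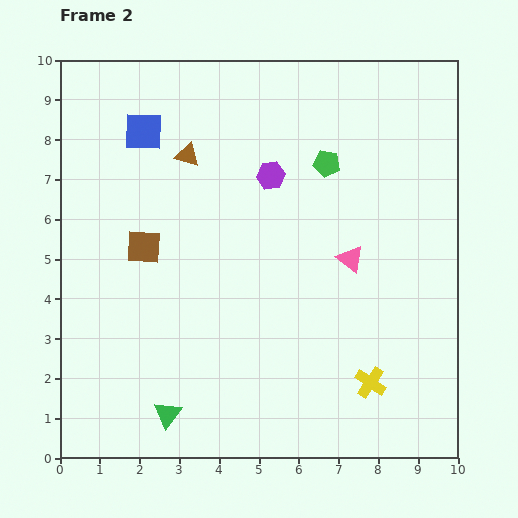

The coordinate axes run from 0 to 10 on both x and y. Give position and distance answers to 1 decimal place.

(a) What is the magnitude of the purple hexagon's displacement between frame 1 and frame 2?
3.1

The purple hexagon moved from (6.5, 4.2) to (5.3, 7.1), a distance of √(1.2² + 2.9²) ≈ 3.1.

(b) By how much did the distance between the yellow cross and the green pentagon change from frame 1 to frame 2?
-1.6

Distance in frame 1: 7.2. Distance in frame 2: 5.6.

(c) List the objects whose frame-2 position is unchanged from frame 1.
the green triangle, the brown triangle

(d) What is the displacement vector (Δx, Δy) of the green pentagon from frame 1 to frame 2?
(0.3, -1.0)

The green pentagon was at (6.4, 8.4) in frame 1 and (6.7, 7.4) in frame 2.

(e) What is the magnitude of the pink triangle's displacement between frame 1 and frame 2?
3.8

The pink triangle moved from (8.9, 8.5) to (7.3, 5.0), a distance of √(1.6² + 3.5²) ≈ 3.8.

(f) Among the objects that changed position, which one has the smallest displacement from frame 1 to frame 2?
the yellow cross

(moved 0.7)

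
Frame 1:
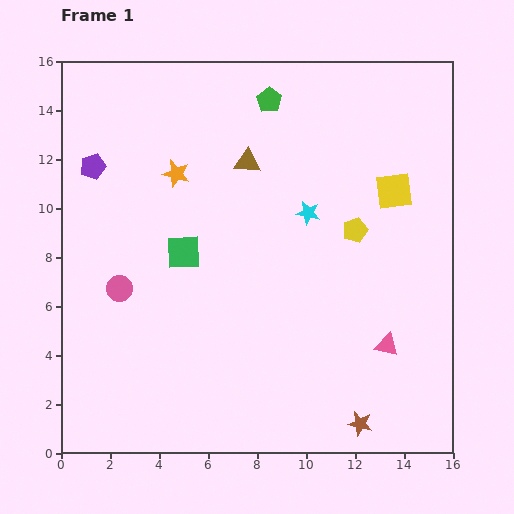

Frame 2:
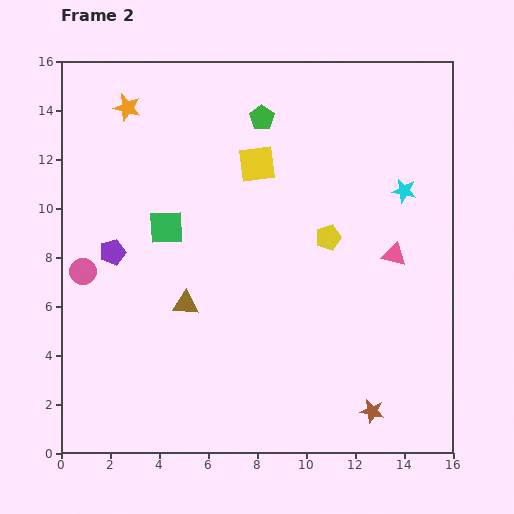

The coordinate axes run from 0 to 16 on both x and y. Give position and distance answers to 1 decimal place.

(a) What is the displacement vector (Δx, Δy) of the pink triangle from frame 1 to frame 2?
(0.3, 3.7)

The pink triangle was at (13.3, 4.4) in frame 1 and (13.6, 8.1) in frame 2.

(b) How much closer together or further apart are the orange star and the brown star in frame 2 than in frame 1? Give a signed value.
+3.2

Distance in frame 1: 12.7. Distance in frame 2: 15.9.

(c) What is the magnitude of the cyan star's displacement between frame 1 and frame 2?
4.0

The cyan star moved from (10.1, 9.8) to (14.0, 10.7), a distance of √(3.9² + 0.9²) ≈ 4.0.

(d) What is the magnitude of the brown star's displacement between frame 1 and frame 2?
0.7

The brown star moved from (12.2, 1.2) to (12.7, 1.7), a distance of √(0.5² + 0.5²) ≈ 0.7.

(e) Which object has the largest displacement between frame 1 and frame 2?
the brown triangle

(moved 6.3; next 5.7)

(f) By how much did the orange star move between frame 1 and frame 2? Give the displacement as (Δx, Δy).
(-2.0, 2.7)

The orange star was at (4.7, 11.4) in frame 1 and (2.7, 14.1) in frame 2.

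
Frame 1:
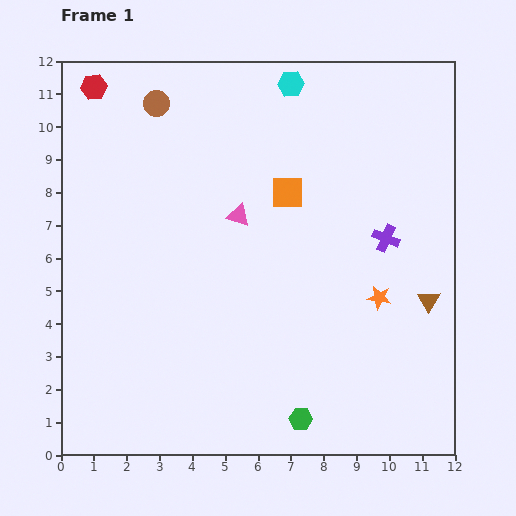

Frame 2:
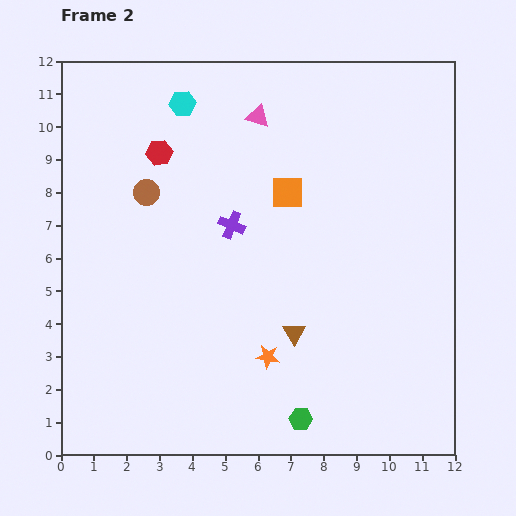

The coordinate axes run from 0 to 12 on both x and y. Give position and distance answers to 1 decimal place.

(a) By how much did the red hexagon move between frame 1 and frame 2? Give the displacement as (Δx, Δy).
(2.0, -2.0)

The red hexagon was at (1.0, 11.2) in frame 1 and (3.0, 9.2) in frame 2.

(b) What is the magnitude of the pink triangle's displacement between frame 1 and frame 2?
3.1

The pink triangle moved from (5.4, 7.3) to (6.0, 10.3), a distance of √(0.6² + 3.0²) ≈ 3.1.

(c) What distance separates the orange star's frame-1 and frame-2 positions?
3.8

The orange star moved from (9.7, 4.8) to (6.3, 3.0), a distance of √(3.4² + 1.8²) ≈ 3.8.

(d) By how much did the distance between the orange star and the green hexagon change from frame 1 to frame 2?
-2.3

Distance in frame 1: 4.4. Distance in frame 2: 2.1.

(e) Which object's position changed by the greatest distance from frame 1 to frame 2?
the purple cross

(moved 4.7; next 4.2)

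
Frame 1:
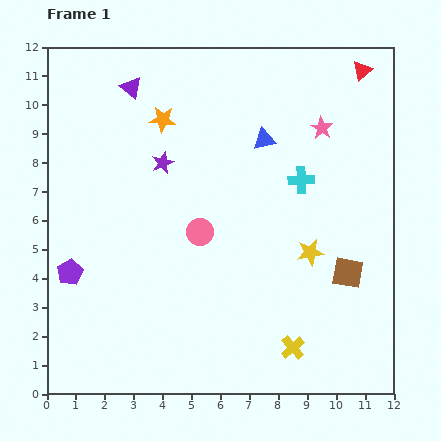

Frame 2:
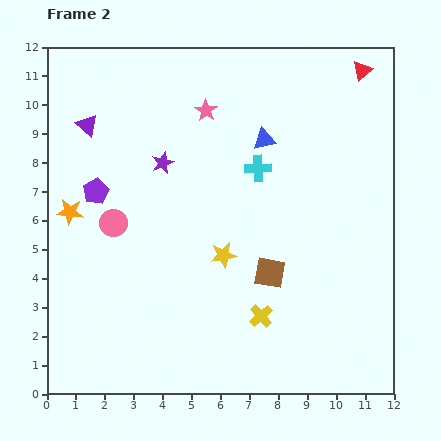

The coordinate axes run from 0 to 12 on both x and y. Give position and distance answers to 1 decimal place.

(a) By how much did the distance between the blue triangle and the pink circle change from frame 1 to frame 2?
+2.1

Distance in frame 1: 3.9. Distance in frame 2: 6.0.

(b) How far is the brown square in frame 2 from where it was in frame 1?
2.7

The brown square moved from (10.4, 4.2) to (7.7, 4.2), a distance of √(2.7² + 0.0²) ≈ 2.7.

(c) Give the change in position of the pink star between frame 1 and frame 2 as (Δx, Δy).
(-4.0, 0.6)

The pink star was at (9.5, 9.2) in frame 1 and (5.5, 9.8) in frame 2.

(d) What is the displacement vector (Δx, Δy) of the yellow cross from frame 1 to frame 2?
(-1.1, 1.1)

The yellow cross was at (8.5, 1.6) in frame 1 and (7.4, 2.7) in frame 2.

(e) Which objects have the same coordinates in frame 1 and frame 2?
the purple star, the red triangle, the blue triangle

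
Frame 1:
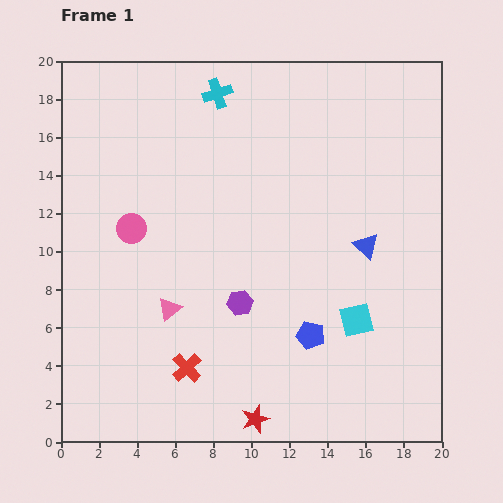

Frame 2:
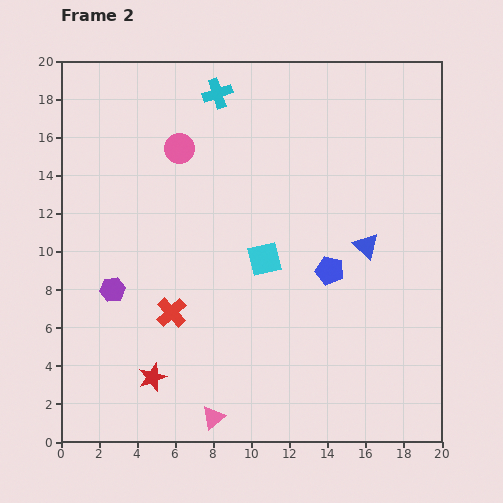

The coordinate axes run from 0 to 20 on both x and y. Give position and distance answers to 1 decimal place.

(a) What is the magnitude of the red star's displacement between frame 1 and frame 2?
5.8

The red star moved from (10.2, 1.2) to (4.8, 3.4), a distance of √(5.4² + 2.2²) ≈ 5.8.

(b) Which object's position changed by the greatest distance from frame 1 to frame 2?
the purple hexagon

(moved 6.7; next 6.1)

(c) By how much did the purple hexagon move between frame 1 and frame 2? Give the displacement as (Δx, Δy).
(-6.7, 0.7)

The purple hexagon was at (9.4, 7.3) in frame 1 and (2.7, 8.0) in frame 2.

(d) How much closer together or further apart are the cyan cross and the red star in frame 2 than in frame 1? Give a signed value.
-1.9

Distance in frame 1: 17.2. Distance in frame 2: 15.3.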